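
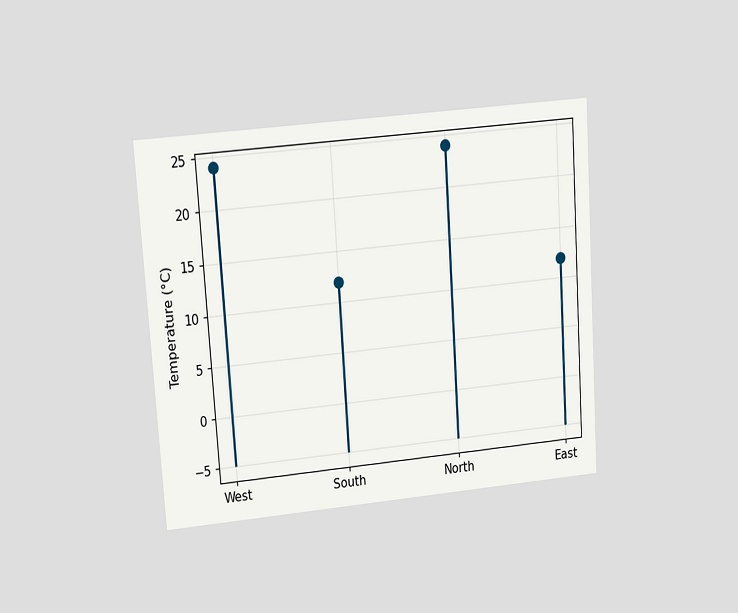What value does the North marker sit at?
24°C

The chart is tilted about 4° counter-clockwise and viewed at a slight angle. The North marker sits at 24°C.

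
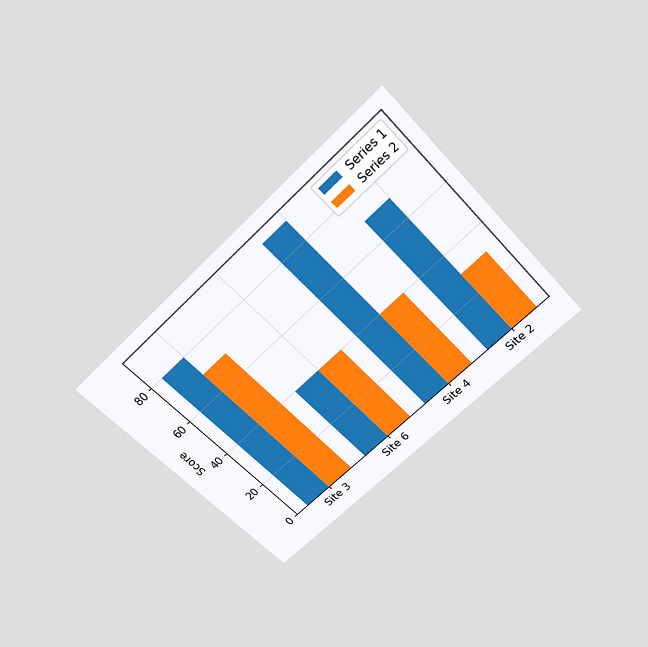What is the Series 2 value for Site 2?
The chart is tilted about 44° counter-clockwise and viewed slightly from above. The Series 2 bar at Site 2 reaches 30 on the y-axis.

30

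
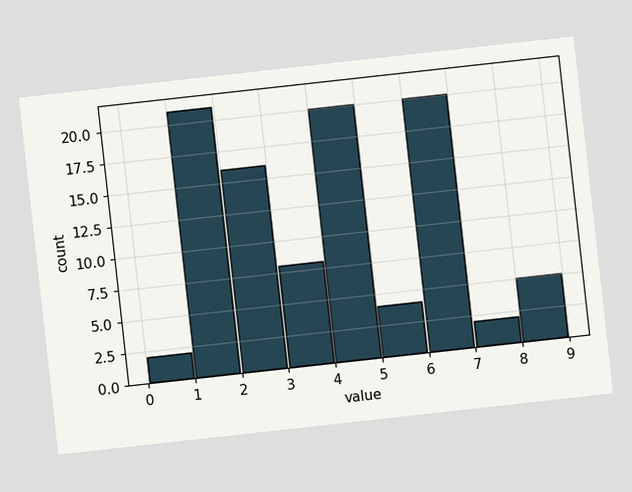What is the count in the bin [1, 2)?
The chart is tilted about 6° counter-clockwise. The [1, 2) bin has height 21.

21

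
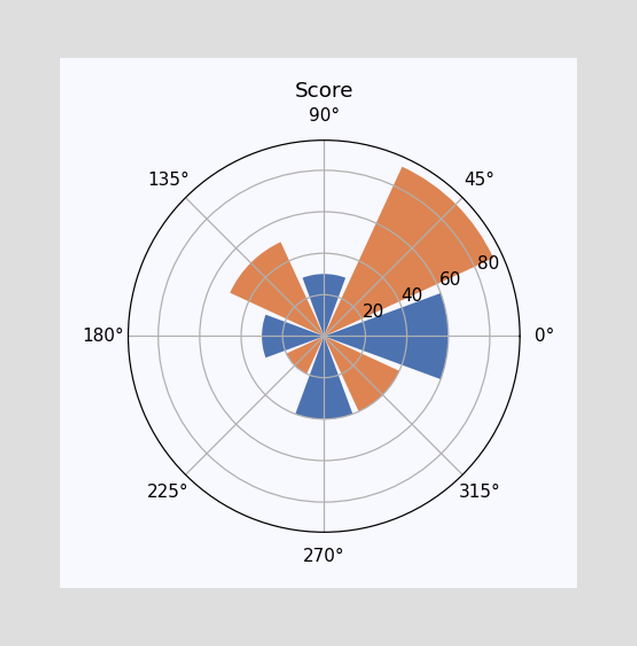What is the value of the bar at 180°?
The bar at 180° reaches 30 on the radial axis.

30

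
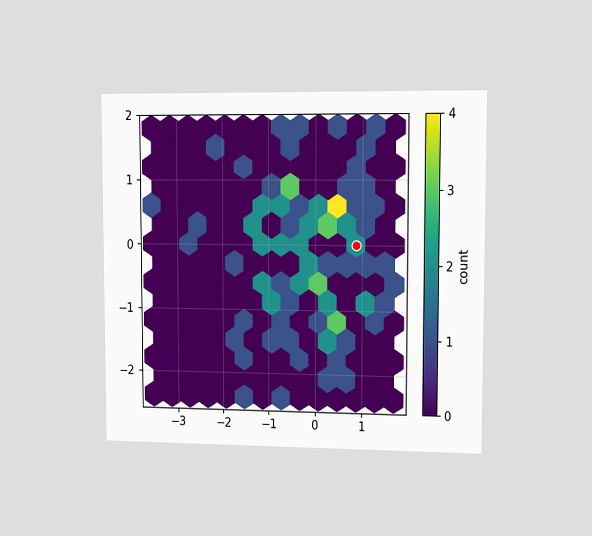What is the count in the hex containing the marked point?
The chart is viewed slightly from the right. The marked hex reads 2 on the colorbar.

2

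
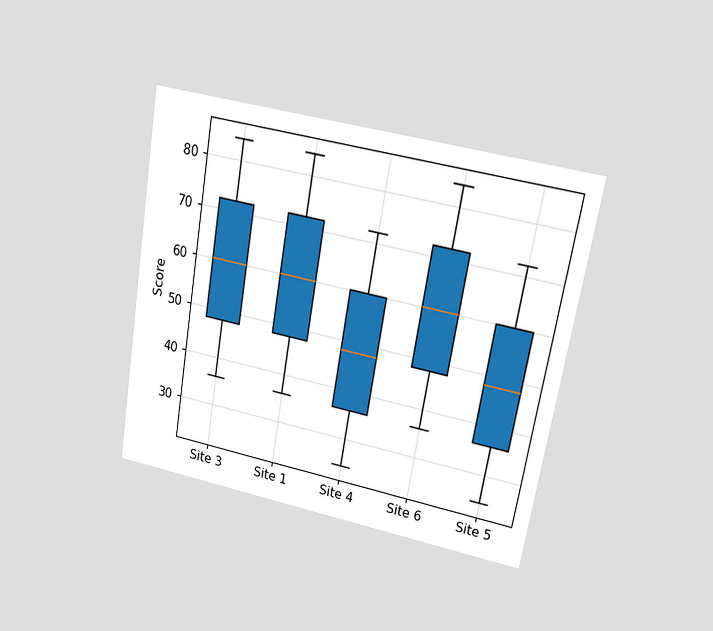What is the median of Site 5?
The chart is tilted about 10° clockwise and viewed at a slight angle. The median line in the Site 5 box sits at 48.

48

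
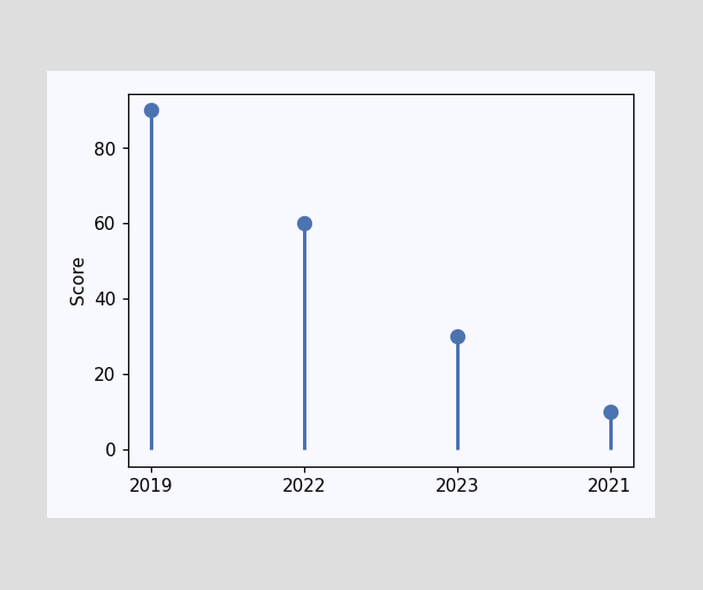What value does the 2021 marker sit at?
10

The 2021 marker sits at 10.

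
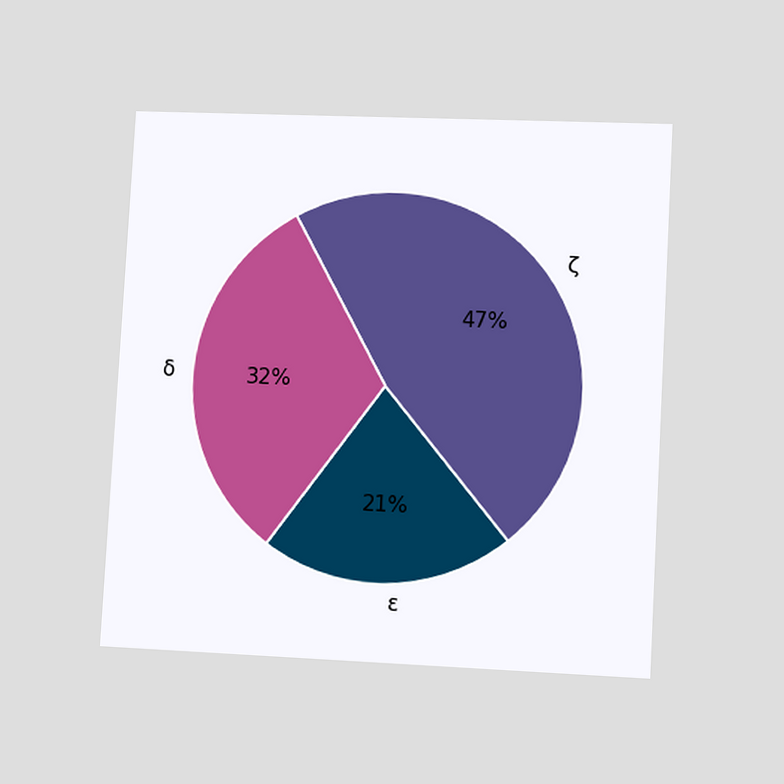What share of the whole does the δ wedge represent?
The chart is tilted about 3° clockwise and viewed at a slight angle. The δ slice takes up 32% of the pie.

32%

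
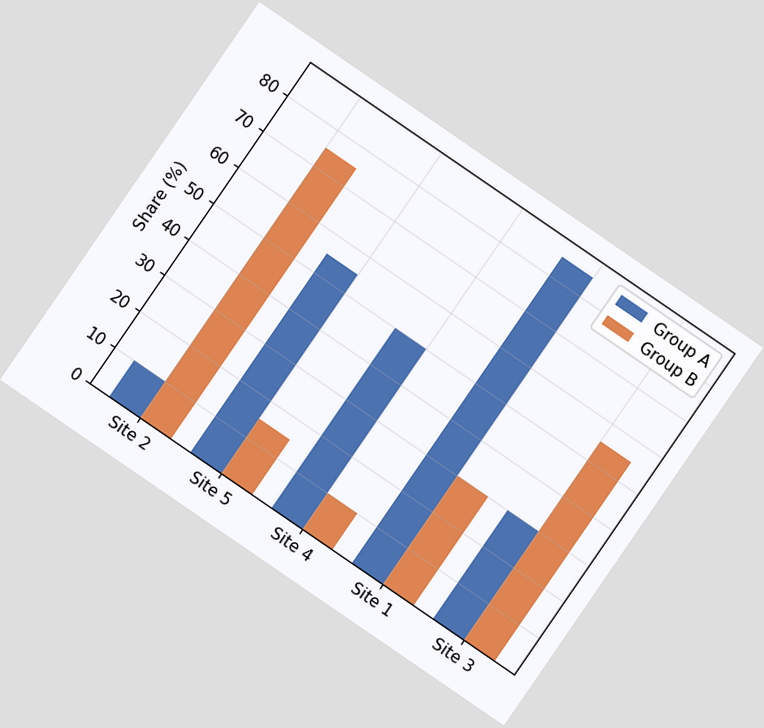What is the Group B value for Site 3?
The chart is tilted about 34° clockwise. The Group B bar at Site 3 reaches 55% on the y-axis.

55%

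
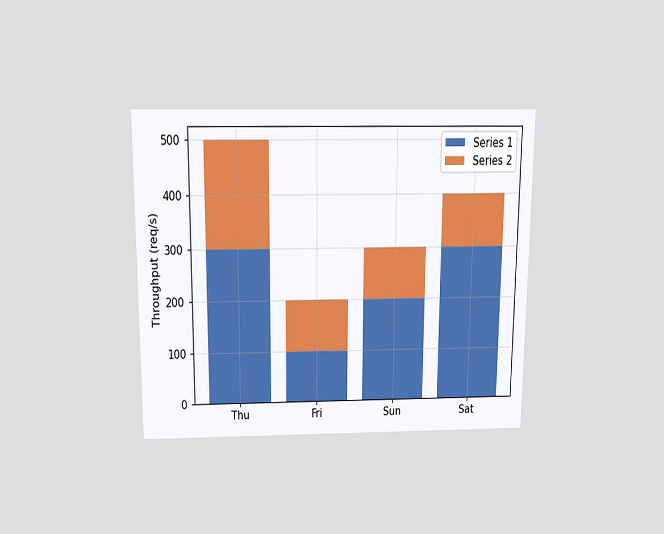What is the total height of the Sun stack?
300req/s

The chart is viewed slightly from above. The Sun stack's top reaches 300req/s on the y-axis.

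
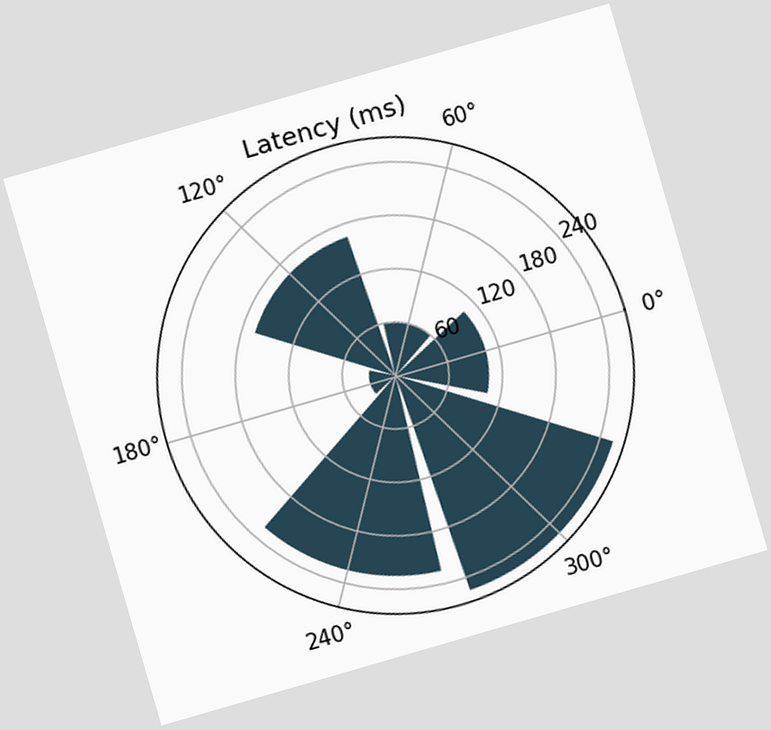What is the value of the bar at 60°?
The chart is tilted about 16° counter-clockwise. The bar at 60° reaches 60ms on the radial axis.

60ms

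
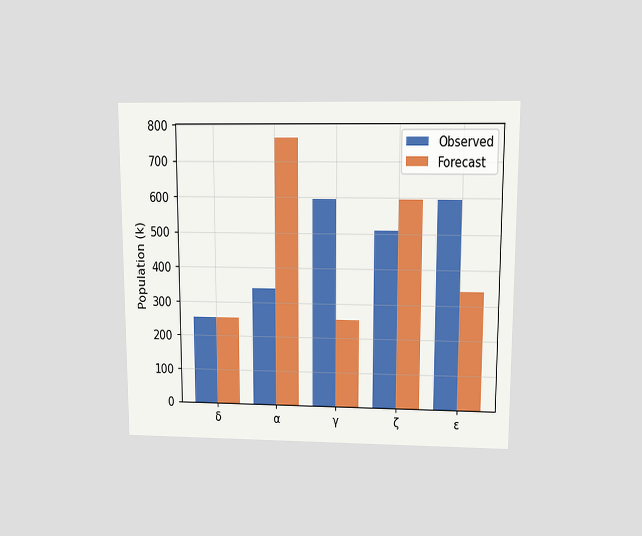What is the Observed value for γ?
The chart is viewed at a slight angle. The Observed bar at γ reaches 595k on the y-axis.

595k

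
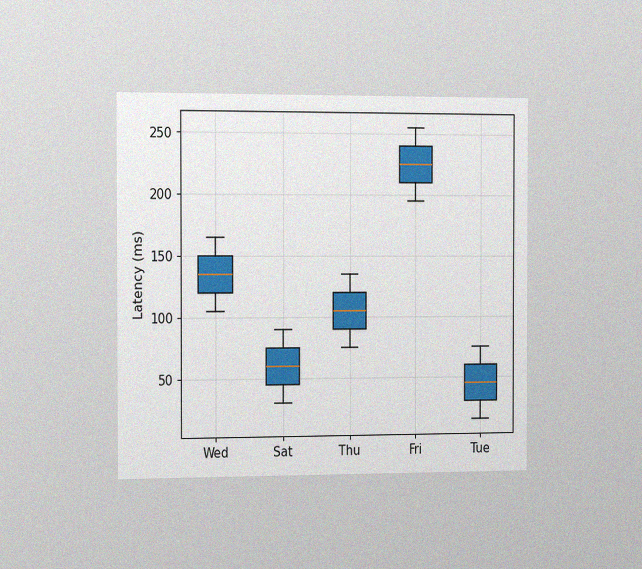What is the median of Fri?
225ms

The chart is viewed slightly from the left, with some photo noise. The median line in the Fri box sits at 225ms.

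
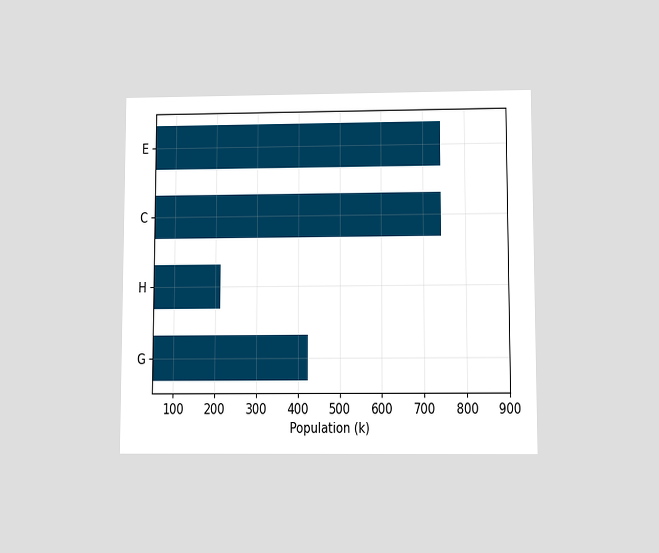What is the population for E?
742k

The chart is viewed slightly from below. Reading along the chart's x-axis, the E bar reaches 742k.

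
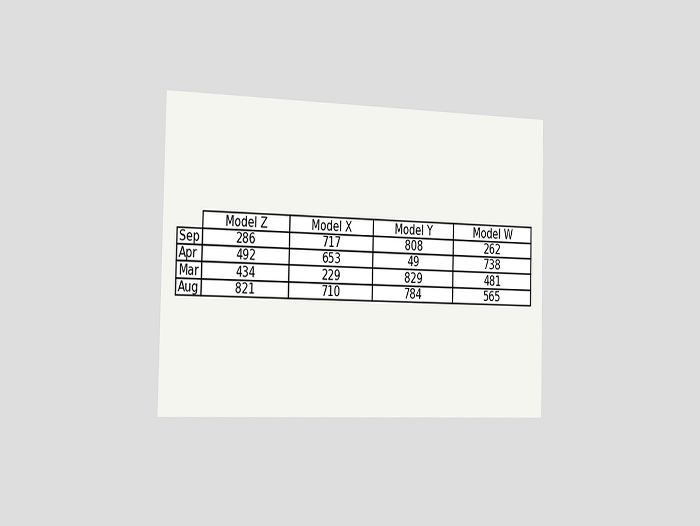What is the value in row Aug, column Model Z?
821

The chart is viewed slightly from the left. The (Aug, Model Z) cell reads 821.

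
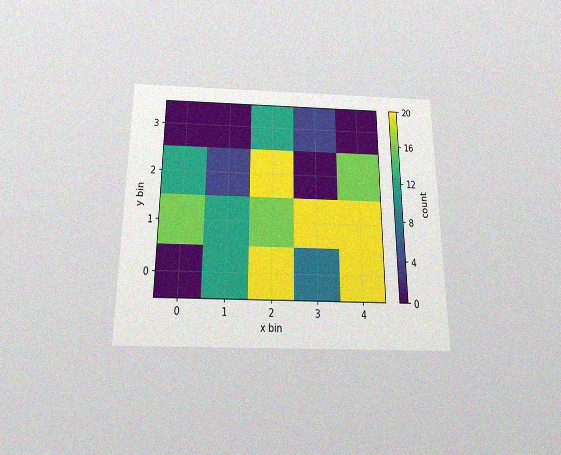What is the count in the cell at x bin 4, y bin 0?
The chart is viewed slightly from below, with some photo noise. Matching the cell (4, 0) against the colorbar gives 20.

20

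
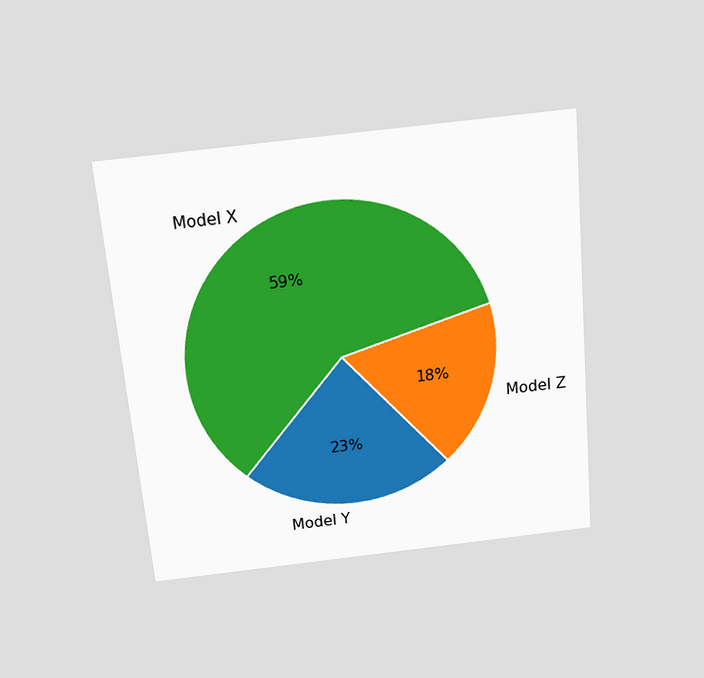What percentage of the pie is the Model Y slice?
The chart is tilted about 5° counter-clockwise and viewed slightly from above. The Model Y slice takes up 23% of the pie.

23%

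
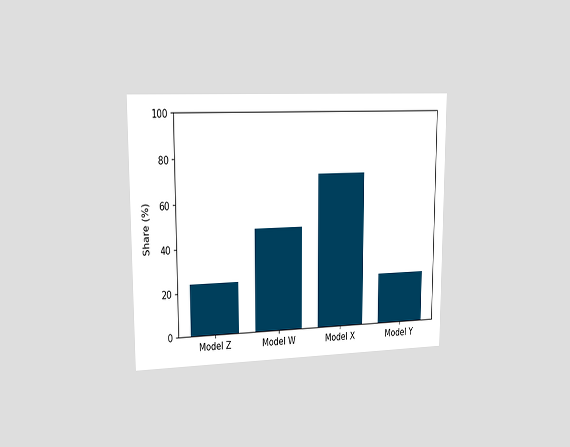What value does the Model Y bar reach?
24%

The chart is viewed slightly from the left. Reading along the chart's y-axis, the Model Y bar reaches 24%.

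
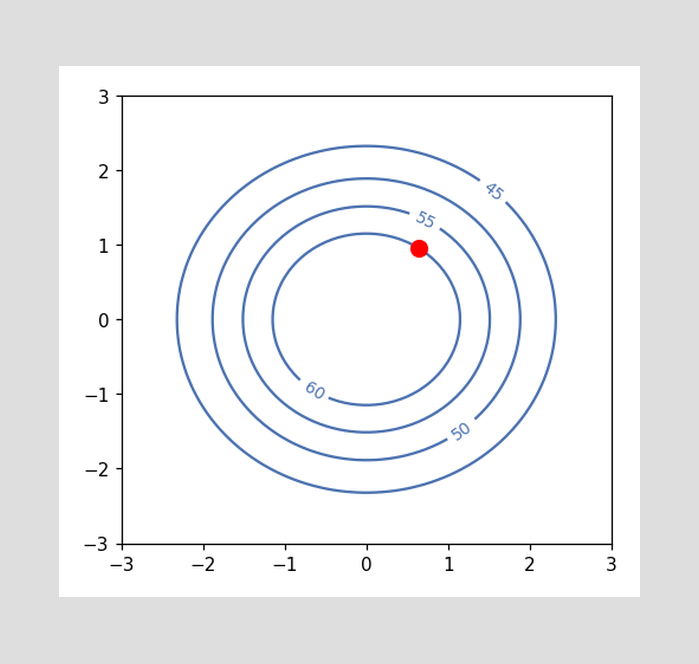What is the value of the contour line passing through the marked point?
60

The marked point sits on the contour labelled 60.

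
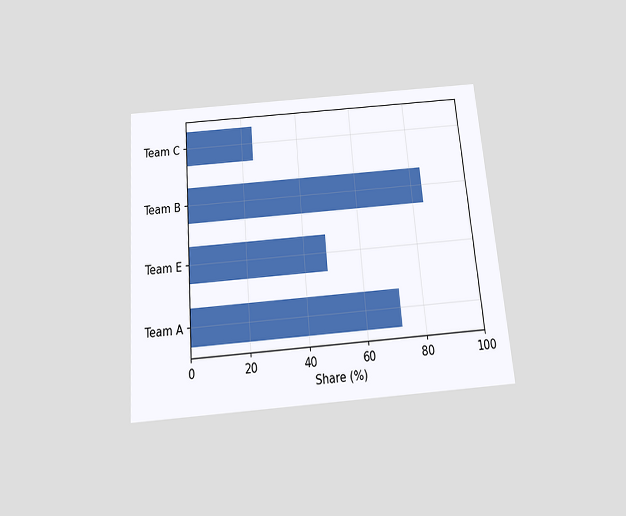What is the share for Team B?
84%

The chart is tilted about 5° counter-clockwise and viewed slightly from below. Reading along the chart's x-axis, the Team B bar reaches 84%.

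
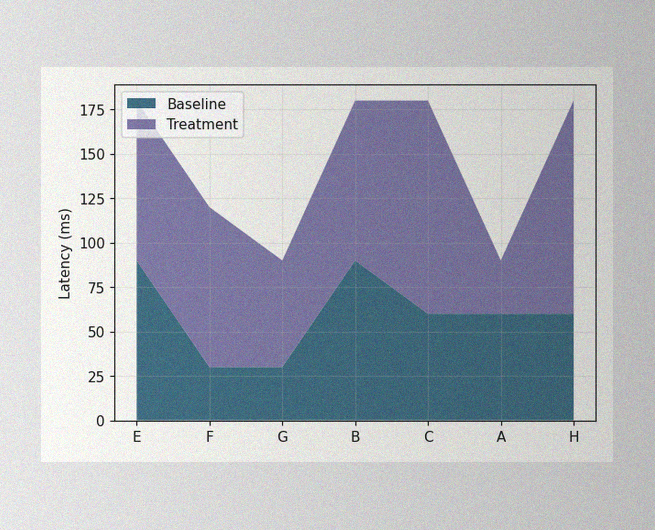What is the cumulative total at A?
The image has some photo noise and uneven lighting. The stacked total at A reaches 90ms.

90ms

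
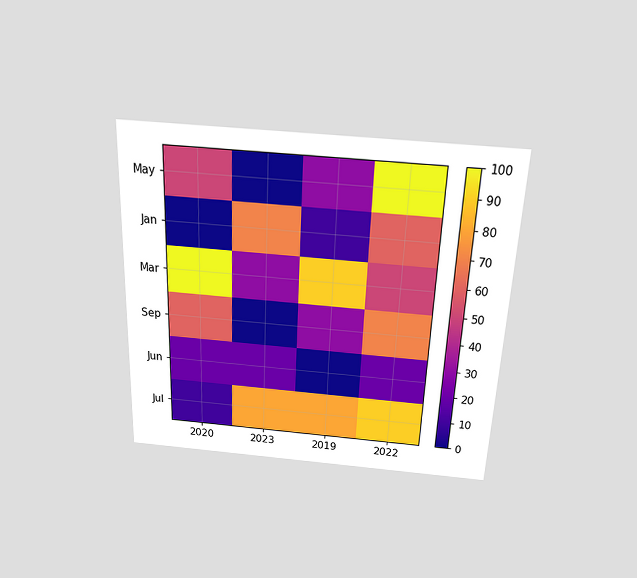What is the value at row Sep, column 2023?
0

The chart is tilted about 2° clockwise and viewed slightly from above. Matching cell (Sep, 2023) against the colorbar gives 0.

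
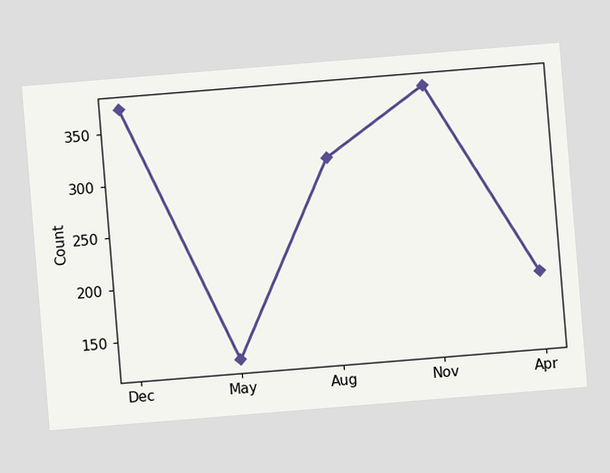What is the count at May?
The chart is tilted about 5° counter-clockwise. At May, the line is at 124.

124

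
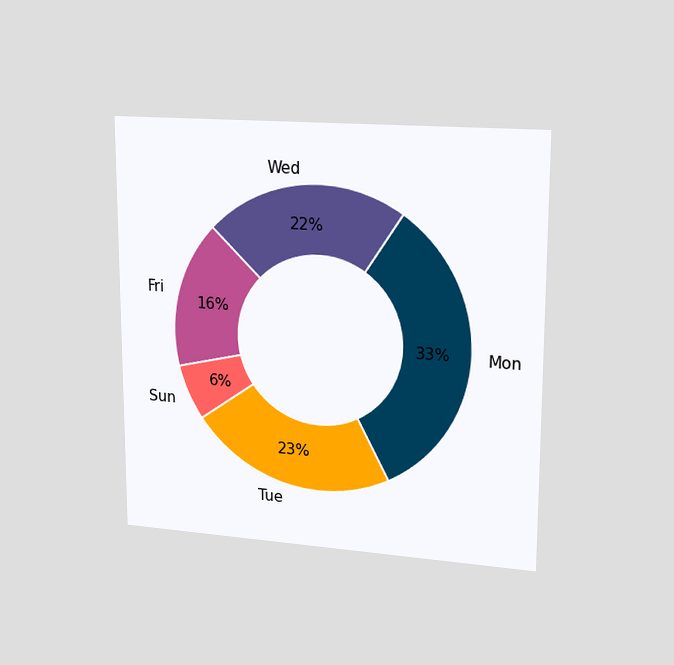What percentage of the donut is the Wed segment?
The chart is viewed slightly from the right. The Wed segment takes up 22% of the ring.

22%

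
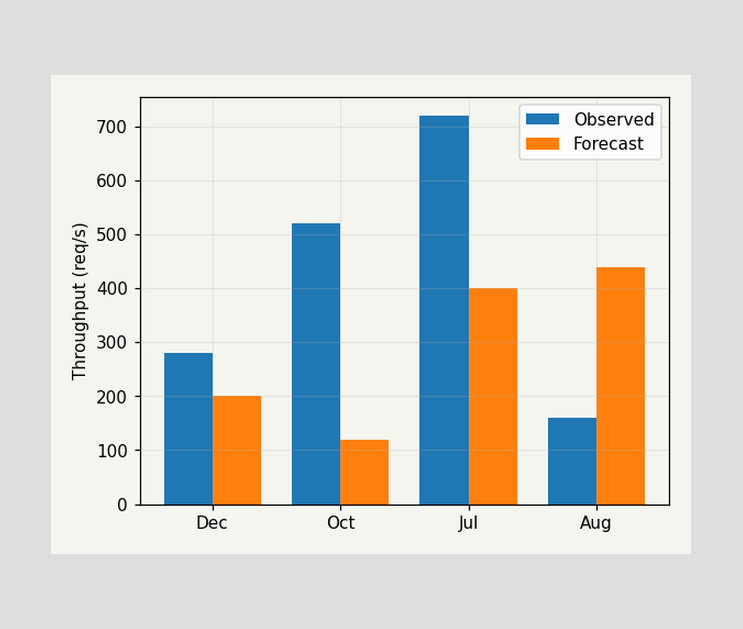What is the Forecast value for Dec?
200req/s

The Forecast bar at Dec reaches 200req/s on the y-axis.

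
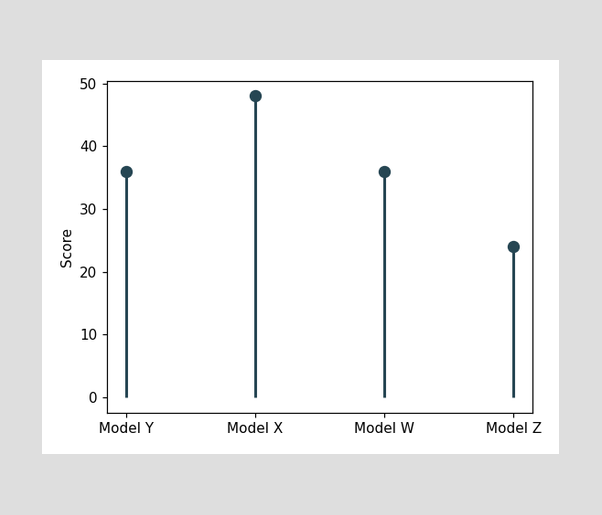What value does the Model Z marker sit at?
The Model Z marker sits at 24.

24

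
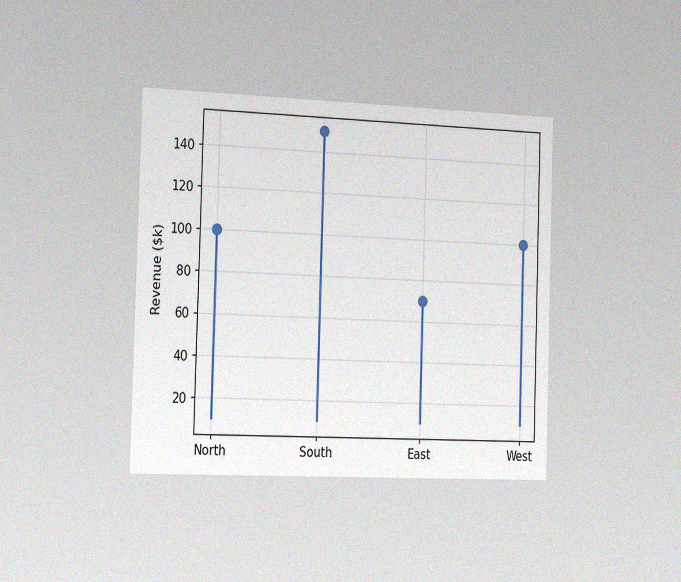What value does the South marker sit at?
$150k

The chart is viewed slightly from the left, with some photo noise. The South marker sits at $150k.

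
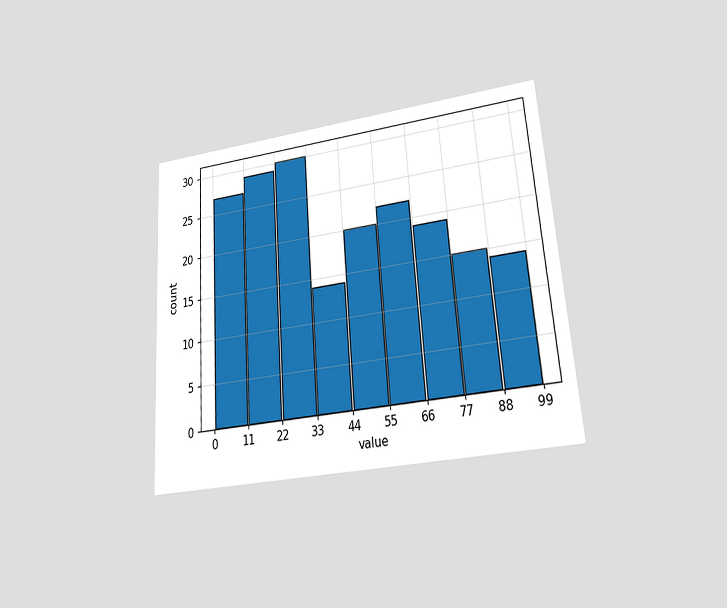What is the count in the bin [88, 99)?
14

The chart is tilted about 4° counter-clockwise and viewed at a slight angle. The [88, 99) bin has height 14.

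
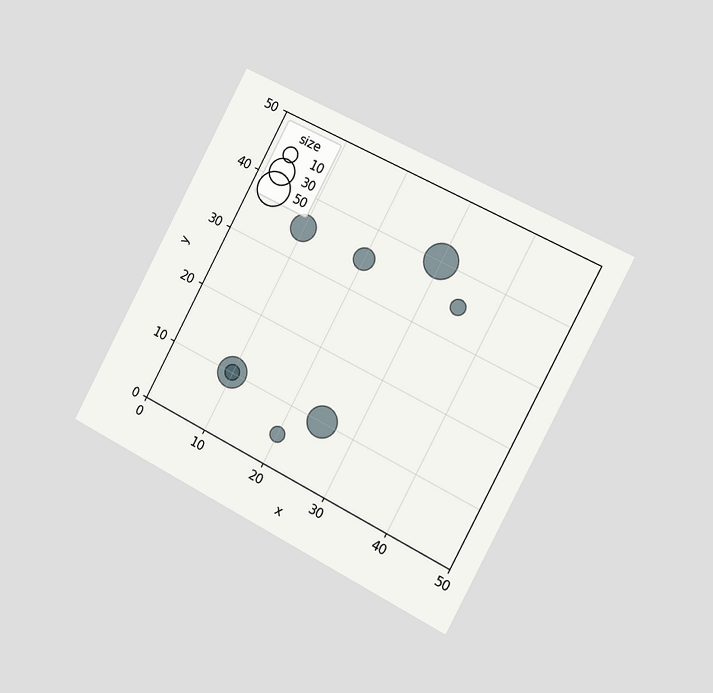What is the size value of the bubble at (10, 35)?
The chart is tilted about 28° clockwise and viewed slightly from the right. Matching the bubble at (10, 35) against the size legend gives 30.

30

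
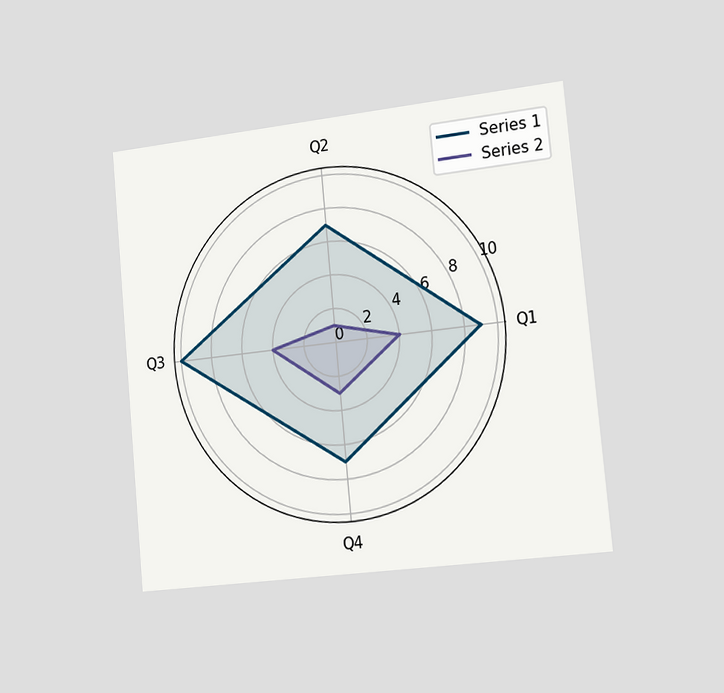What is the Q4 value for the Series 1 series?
7

The chart is tilted about 5° counter-clockwise and viewed slightly from the right. On the Q4 axis, Series 1 reaches 7.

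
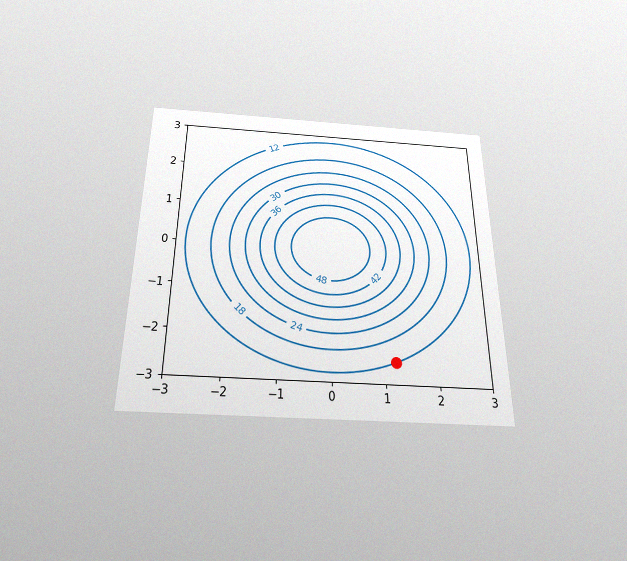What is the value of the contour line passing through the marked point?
The chart is viewed slightly from below, with some photo noise. The marked point sits on the contour labelled 12.

12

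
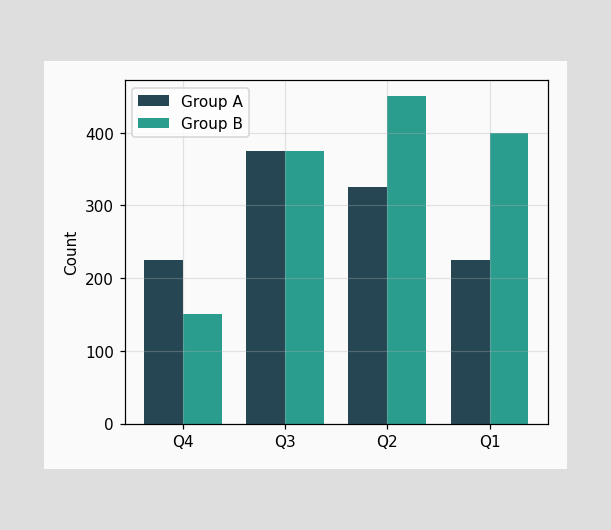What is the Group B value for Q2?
450

The Group B bar at Q2 reaches 450 on the y-axis.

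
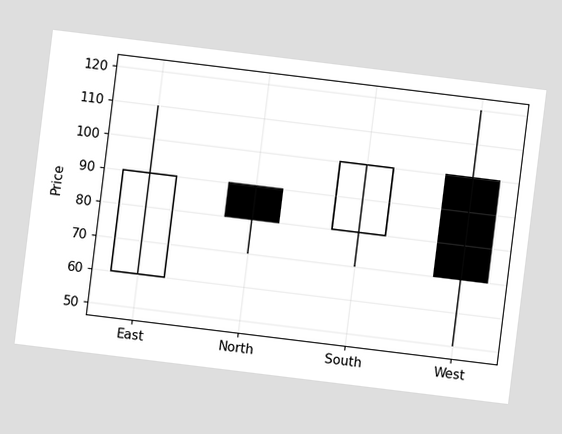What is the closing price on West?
70

The chart is tilted about 7° clockwise. The West candle closes at 70.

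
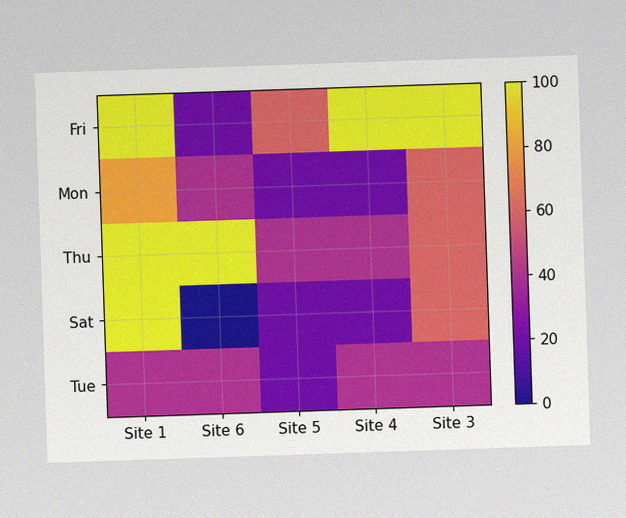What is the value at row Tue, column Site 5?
The image has some photo noise and uneven lighting. Matching cell (Tue, Site 5) against the colorbar gives 20.

20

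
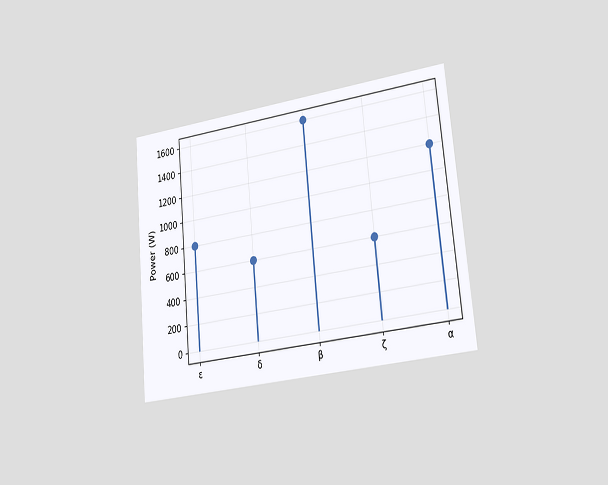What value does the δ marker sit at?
The chart is tilted about 5° counter-clockwise and viewed slightly from the right. The δ marker sits at 600W.

600W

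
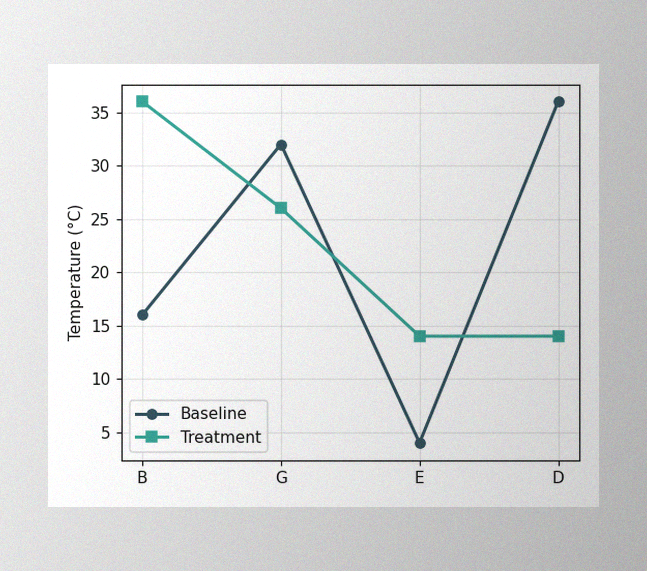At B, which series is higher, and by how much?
Treatment, by 20°C

The image has some photo noise and uneven lighting. At B, Treatment sits above the other line by 20°C.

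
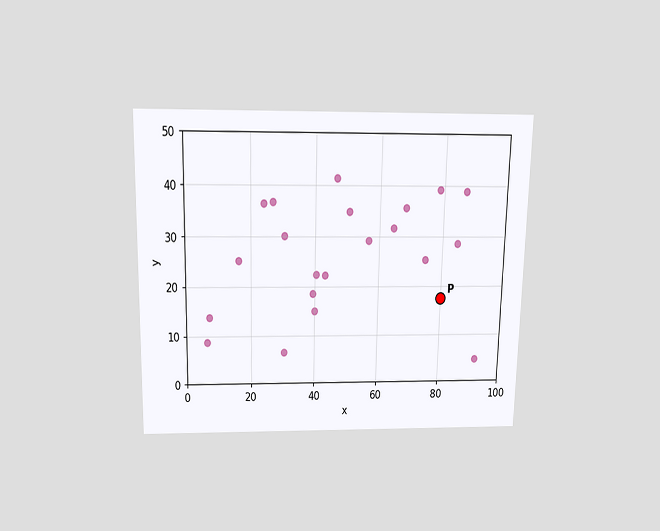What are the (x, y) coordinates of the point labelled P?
The chart is viewed slightly from above. Following the gridlines from P to each axis, P sits at (80, 17.5).

(80, 17.5)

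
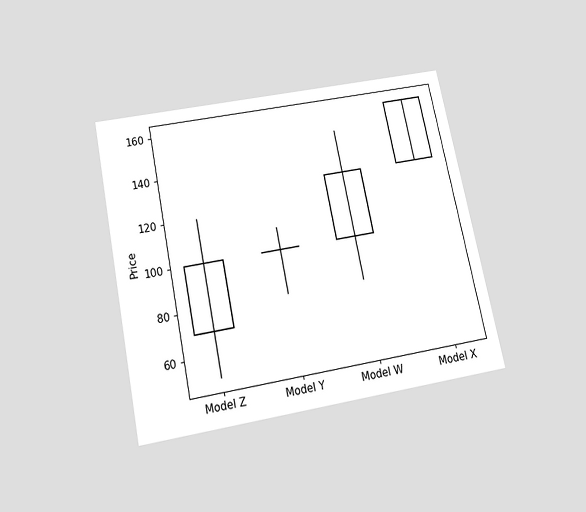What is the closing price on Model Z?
The chart is tilted about 12° counter-clockwise and viewed slightly from below. The Model Z candle closes at 100.

100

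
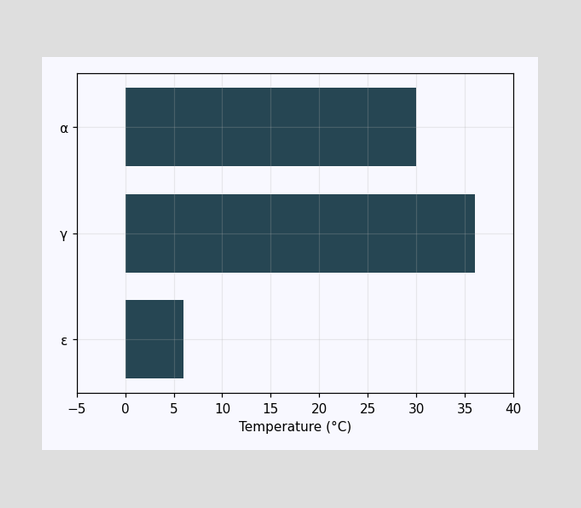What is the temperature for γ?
Reading along the chart's x-axis, the γ bar reaches 36°C.

36°C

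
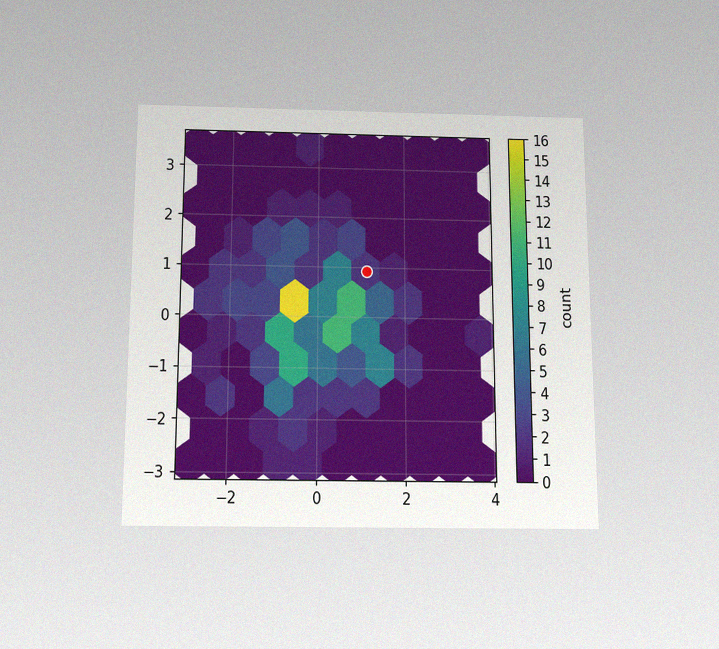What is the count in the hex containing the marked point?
The chart is viewed slightly from below, with some photo noise. The marked hex reads 2 on the colorbar.

2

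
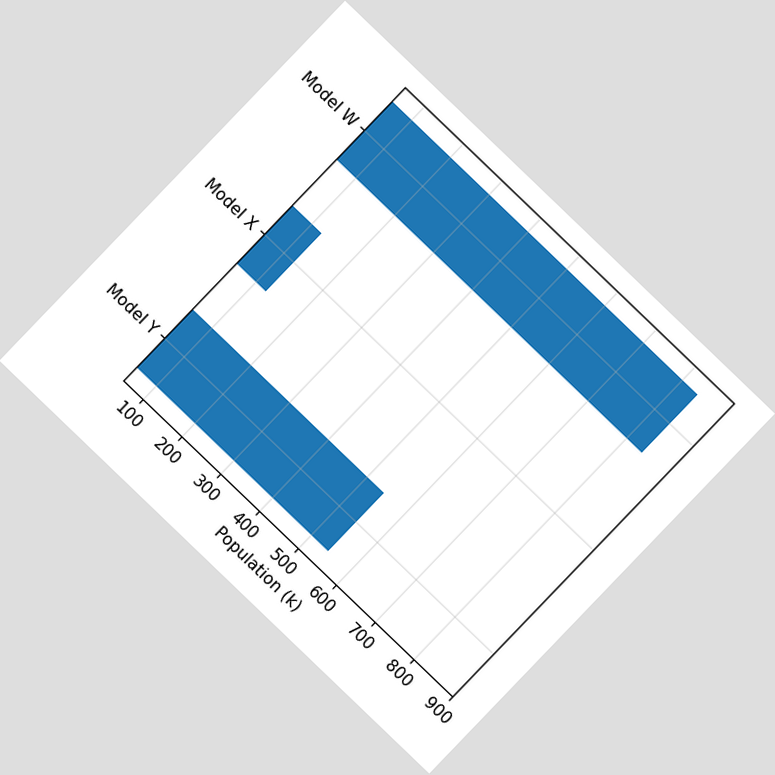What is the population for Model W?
840k

The chart is tilted about 44° clockwise. Reading along the chart's x-axis, the Model W bar reaches 840k.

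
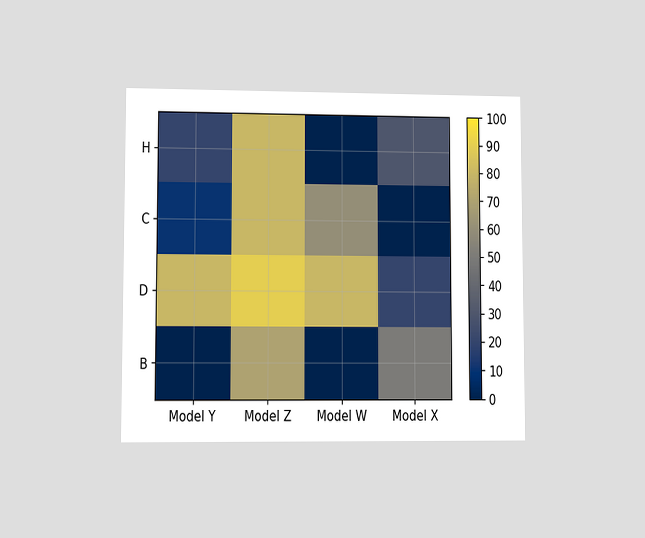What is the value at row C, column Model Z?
The chart is viewed at a slight angle. Matching cell (C, Model Z) against the colorbar gives 80.

80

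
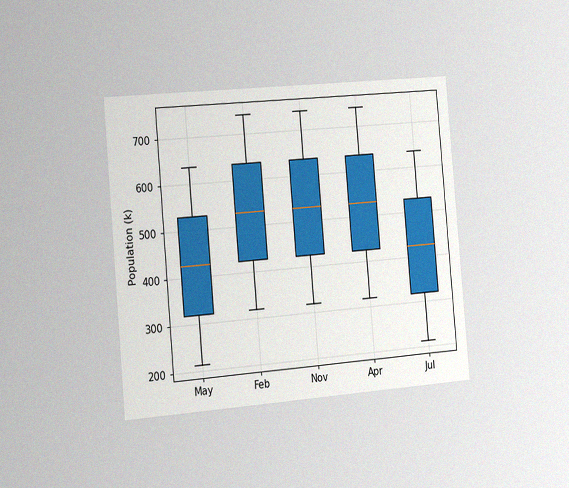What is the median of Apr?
530k

The chart is tilted about 5° counter-clockwise and viewed slightly from the left, with some photo noise. The median line in the Apr box sits at 530k.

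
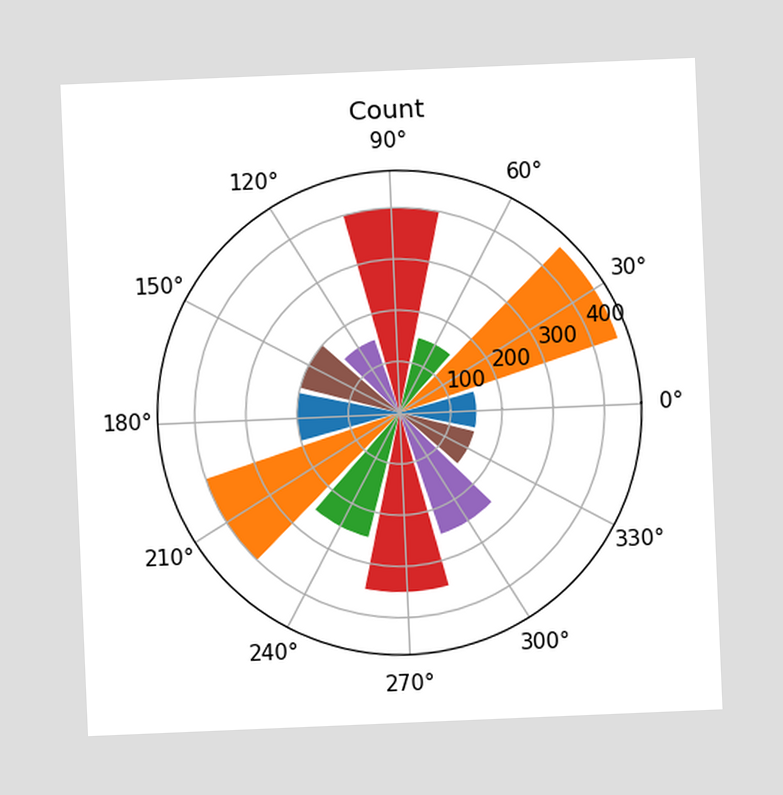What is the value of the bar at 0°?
The chart is tilted about 2° counter-clockwise. The bar at 0° reaches 150 on the radial axis.

150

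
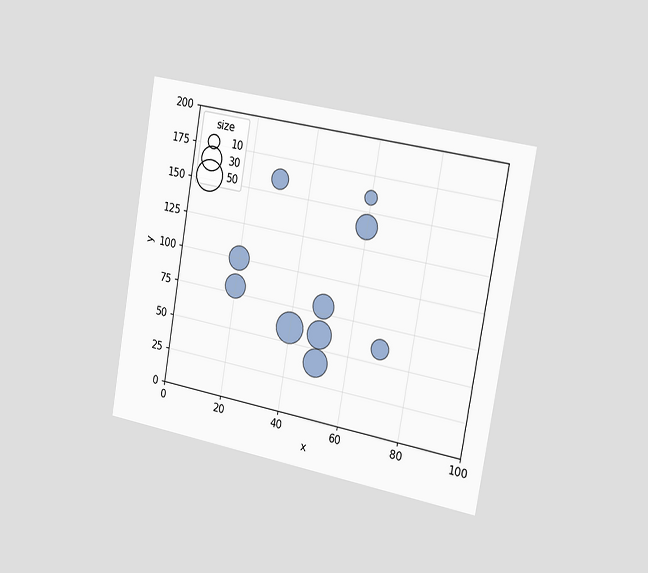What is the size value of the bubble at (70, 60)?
The chart is tilted about 10° clockwise and viewed slightly from the right. Matching the bubble at (70, 60) against the size legend gives 20.

20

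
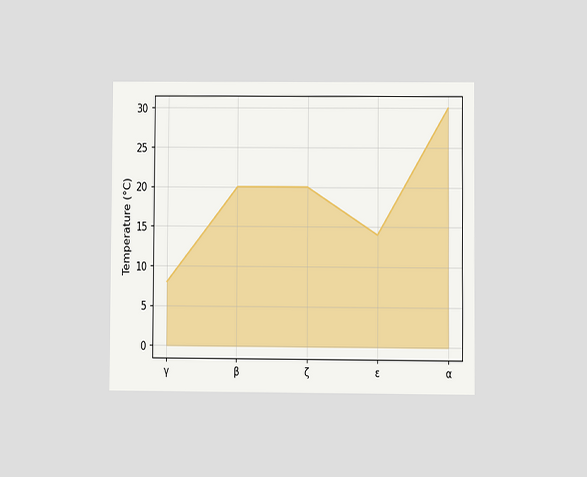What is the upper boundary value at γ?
The chart is viewed at a slight angle. At γ the upper boundary is at 8°C.

8°C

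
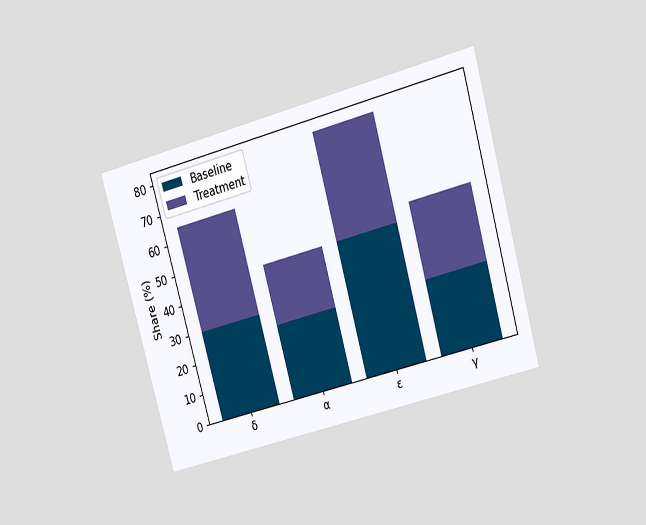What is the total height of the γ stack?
The chart is tilted about 15° counter-clockwise and viewed at a slight angle. The γ stack's top reaches 50% on the y-axis.

50%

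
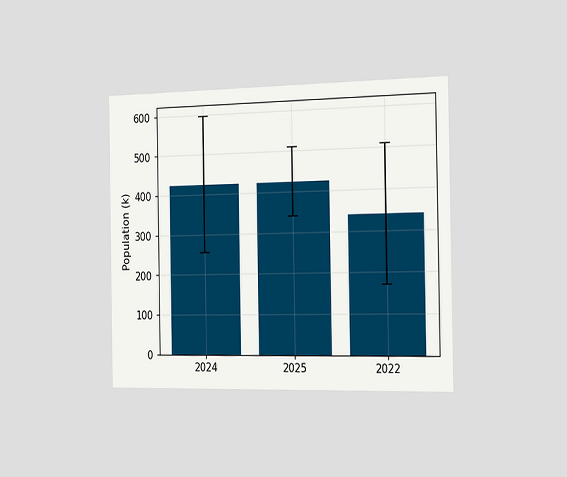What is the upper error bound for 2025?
510k

The chart is viewed slightly from the right. The 2025 bar's upper whisker reaches 510k.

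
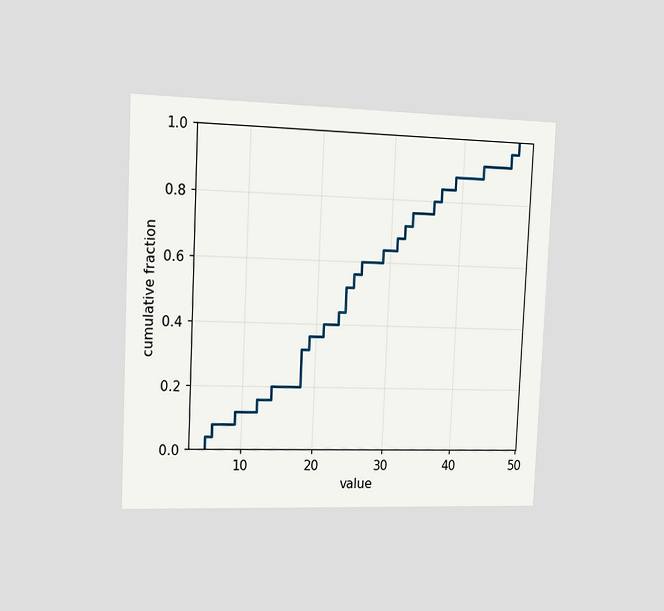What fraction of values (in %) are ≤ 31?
68%

The chart is tilted about 3° clockwise and viewed slightly from the left. At x=31 the ECDF step is at 68%.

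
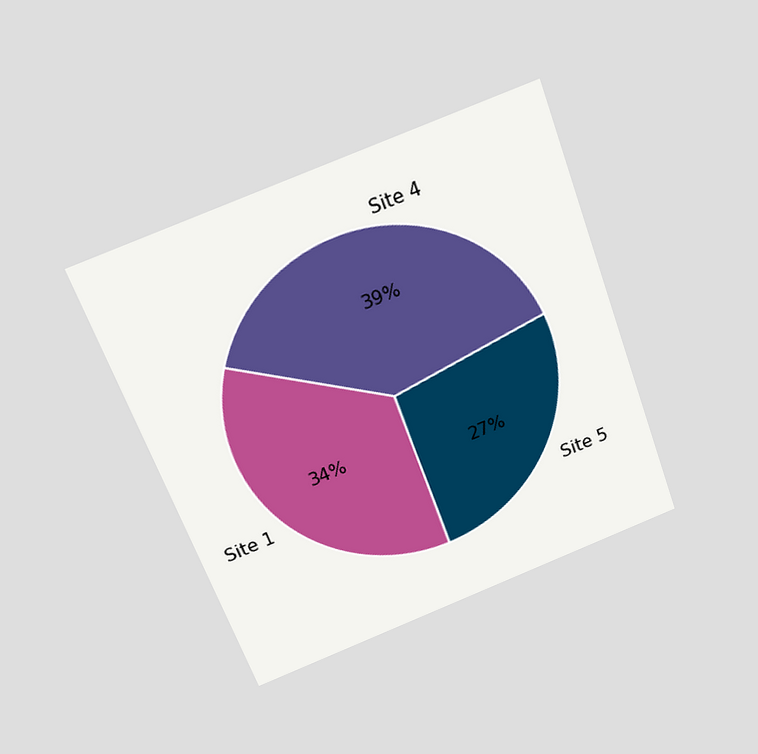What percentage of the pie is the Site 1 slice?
34%

The chart is tilted about 20° counter-clockwise and viewed slightly from above. The Site 1 slice takes up 34% of the pie.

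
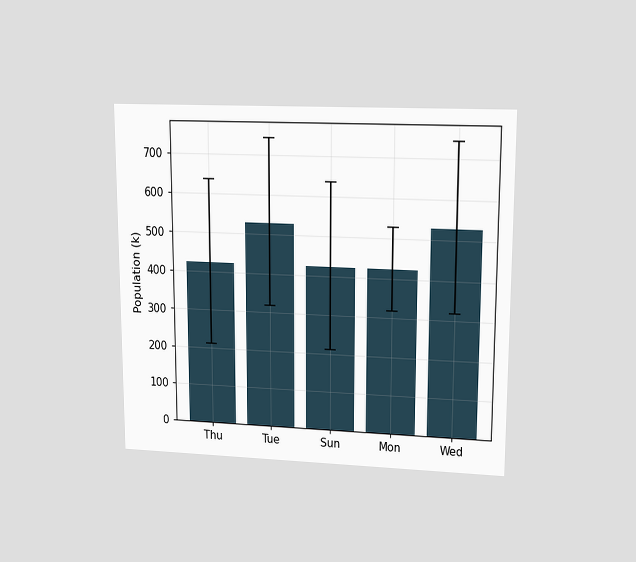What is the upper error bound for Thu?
636k

The chart is viewed at a slight angle. The Thu bar's upper whisker reaches 636k.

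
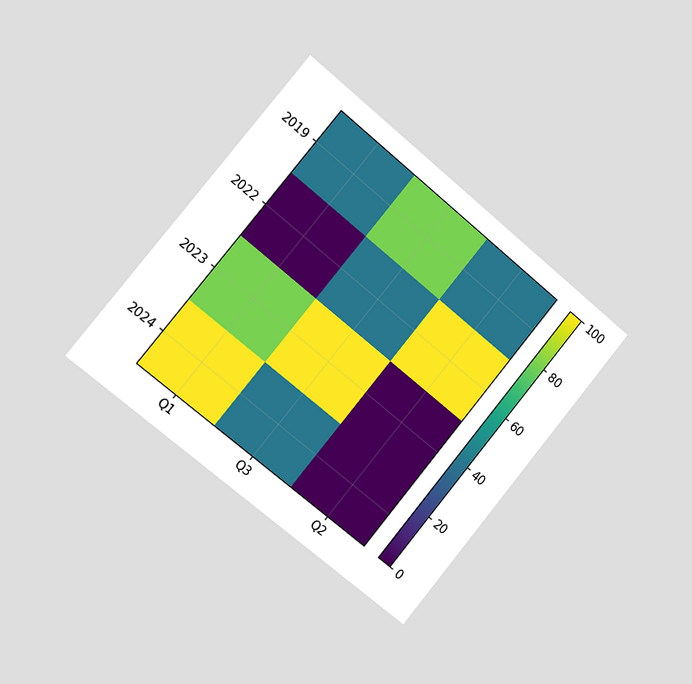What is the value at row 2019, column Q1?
40

The chart is tilted about 40° clockwise and viewed slightly from the left. Matching cell (2019, Q1) against the colorbar gives 40.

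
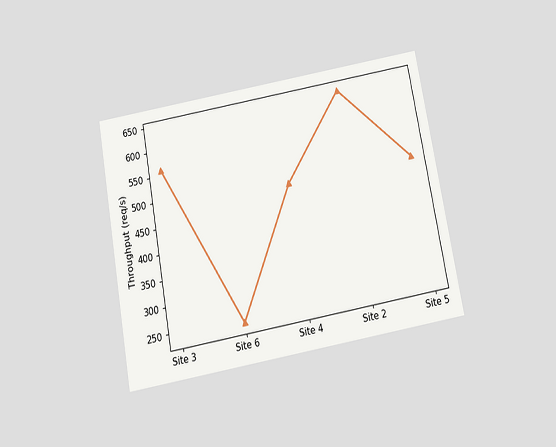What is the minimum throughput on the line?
The chart is tilted about 10° counter-clockwise and viewed slightly from below. The lowest point is at Site 6, and reading across to the y-axis gives 240req/s.

240req/s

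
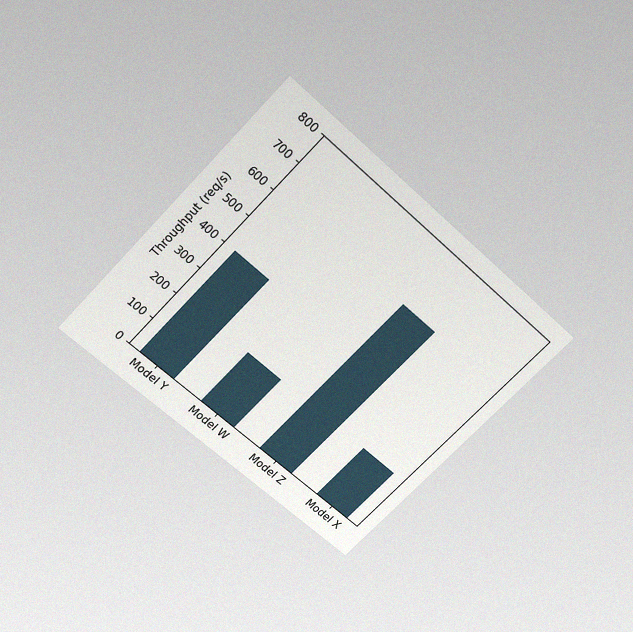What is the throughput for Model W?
200req/s

The chart is tilted about 43° clockwise and viewed slightly from above, with some photo noise. Reading along the chart's y-axis, the Model W bar reaches 200req/s.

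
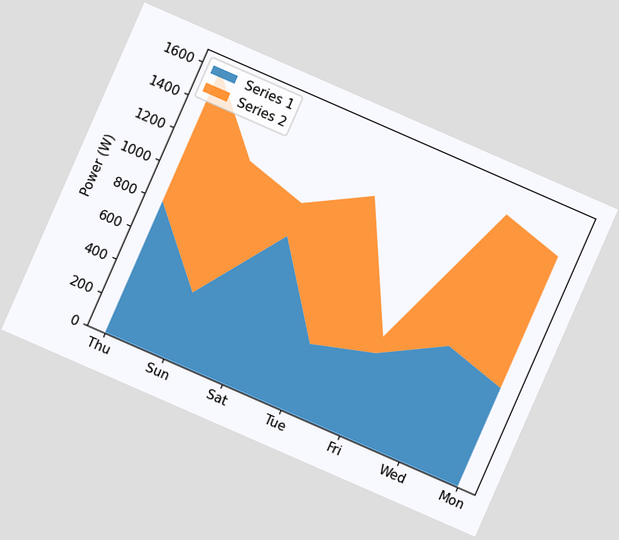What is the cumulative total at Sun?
The chart is tilted about 24° clockwise. The stacked total at Sun reaches 1200W.

1200W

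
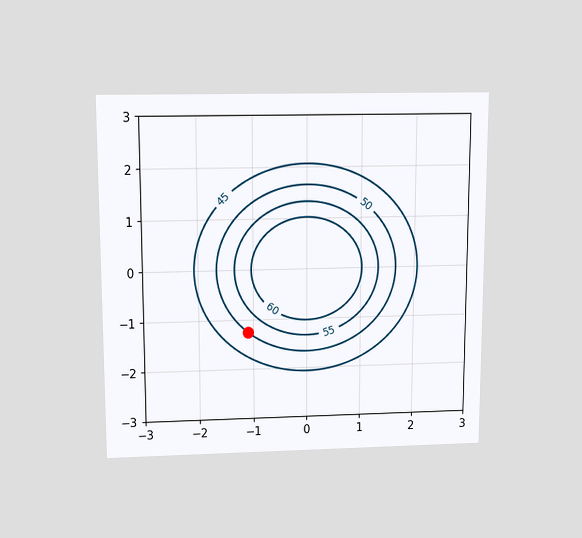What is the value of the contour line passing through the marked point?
50

The chart is viewed slightly from above. The marked point sits on the contour labelled 50.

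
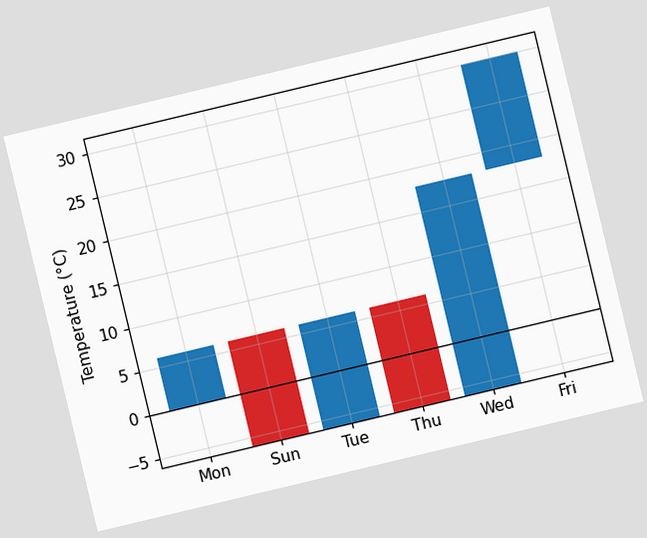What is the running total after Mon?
The chart is tilted about 13° counter-clockwise. After Mon the running total reaches 6°C.

6°C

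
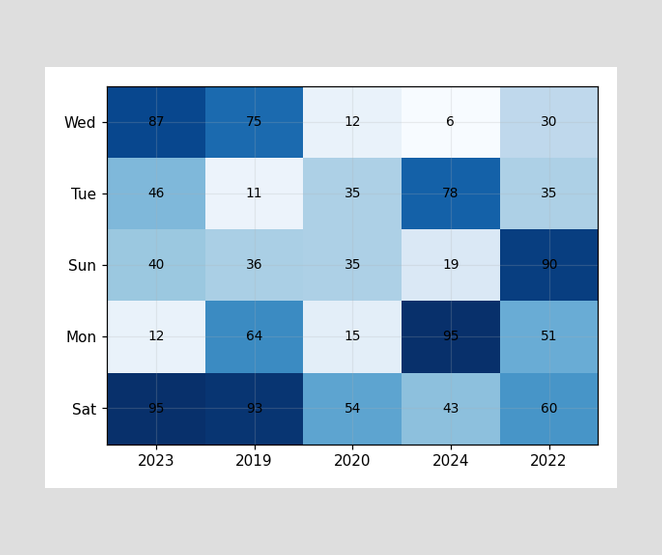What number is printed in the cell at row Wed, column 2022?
The (Wed, 2022) cell reads 30.

30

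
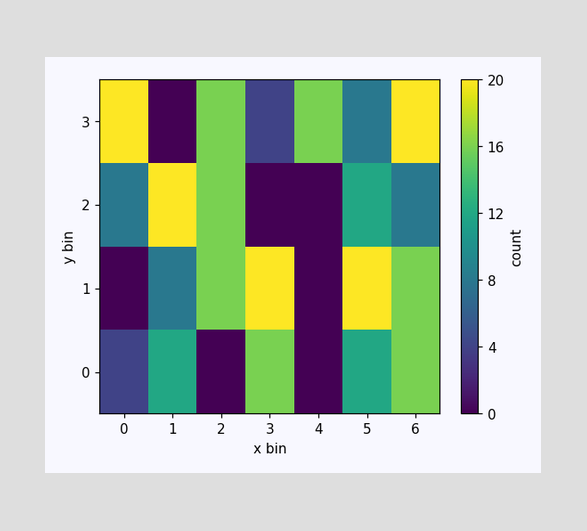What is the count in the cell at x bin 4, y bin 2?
0

Matching the cell (4, 2) against the colorbar gives 0.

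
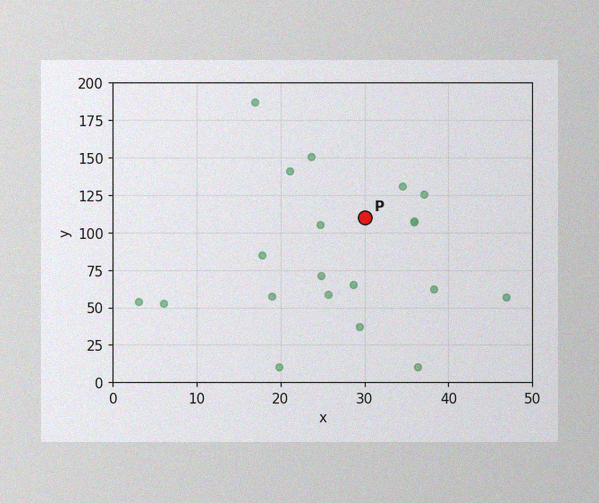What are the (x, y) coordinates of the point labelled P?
(30, 110)

The image has some photo noise and uneven lighting. Following the gridlines from P to each axis, P sits at (30, 110).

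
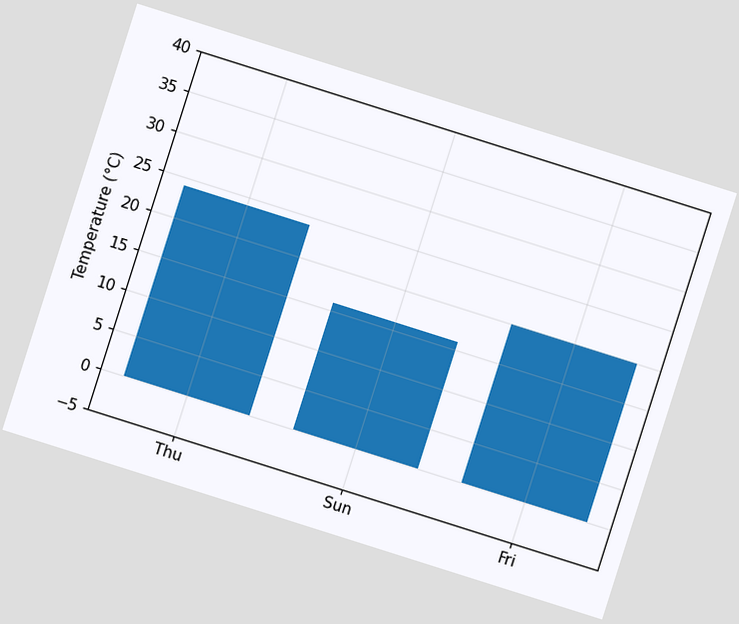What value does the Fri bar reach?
20°C

The chart is tilted about 18° clockwise. Reading along the chart's y-axis, the Fri bar reaches 20°C.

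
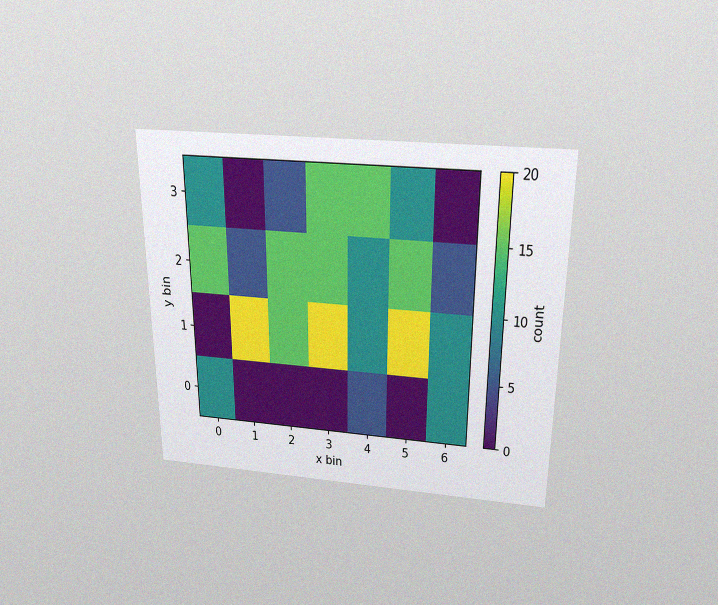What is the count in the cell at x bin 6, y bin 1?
10

The chart is viewed slightly from above, with some photo noise. Matching the cell (6, 1) against the colorbar gives 10.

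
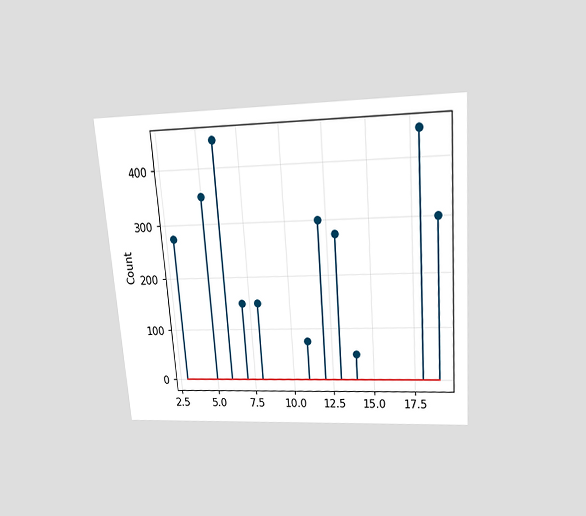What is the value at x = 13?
The chart is tilted about 4° counter-clockwise and viewed slightly from above. The stem at x=13 reaches 275.

275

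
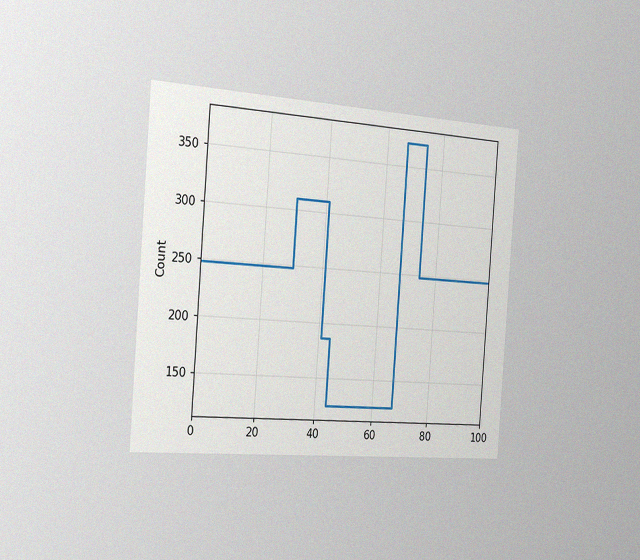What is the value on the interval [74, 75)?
248

The chart is tilted about 4° clockwise and viewed slightly from the left, with some photo noise. On [74, 75) the step sits at 248.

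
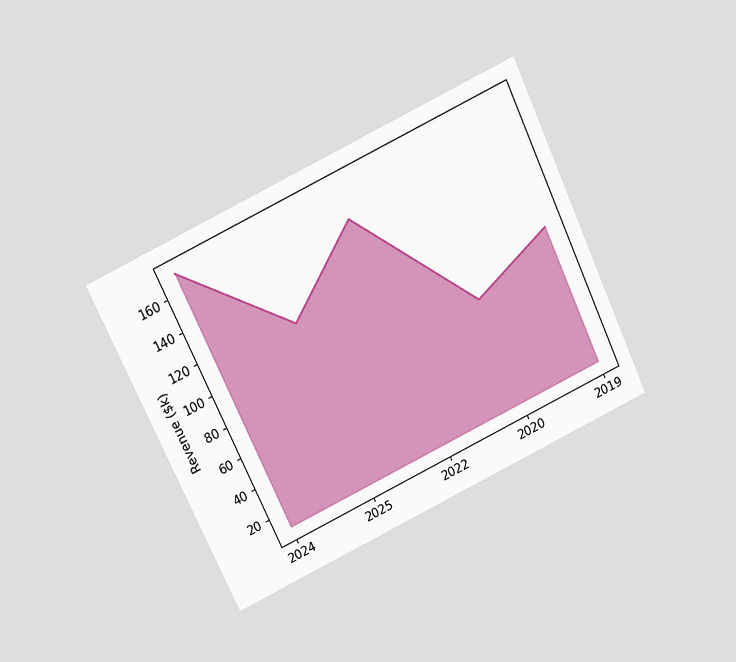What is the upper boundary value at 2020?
The chart is tilted about 25° counter-clockwise and viewed slightly from above. At 2020 the upper boundary is at $76k.

$76k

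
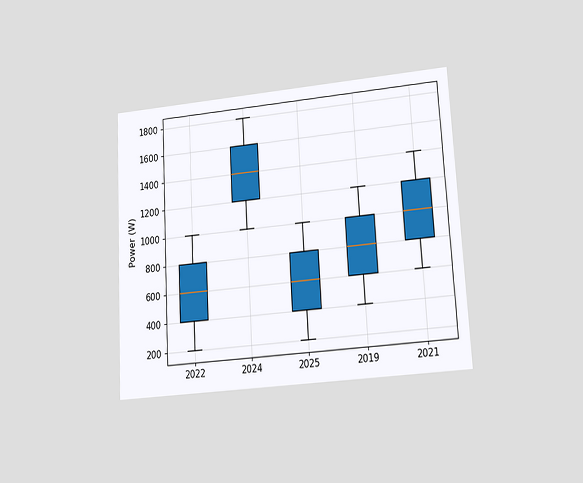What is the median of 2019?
The chart is tilted about 3° counter-clockwise and viewed at a slight angle. The median line in the 2019 box sits at 800W.

800W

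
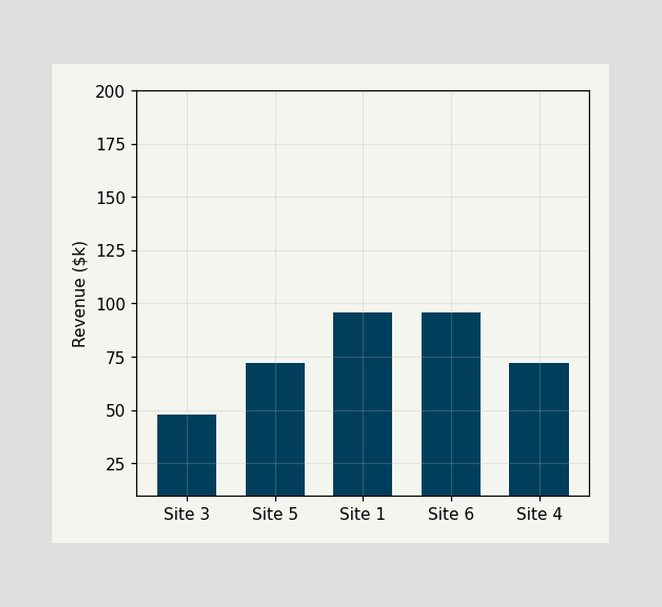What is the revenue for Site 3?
Reading along the chart's y-axis, the Site 3 bar reaches $48k.

$48k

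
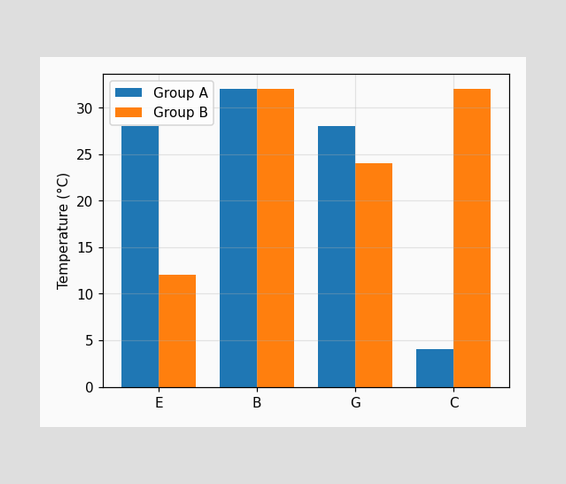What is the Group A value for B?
The Group A bar at B reaches 32°C on the y-axis.

32°C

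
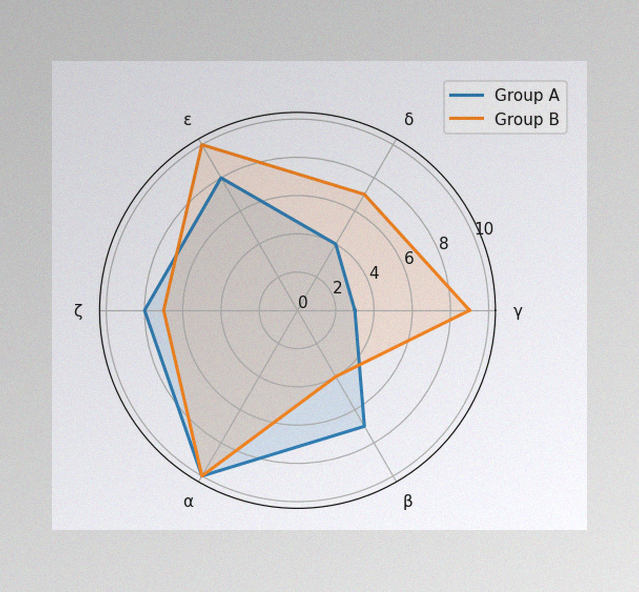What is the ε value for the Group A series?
8

The image has some photo noise and uneven lighting. On the ε axis, Group A reaches 8.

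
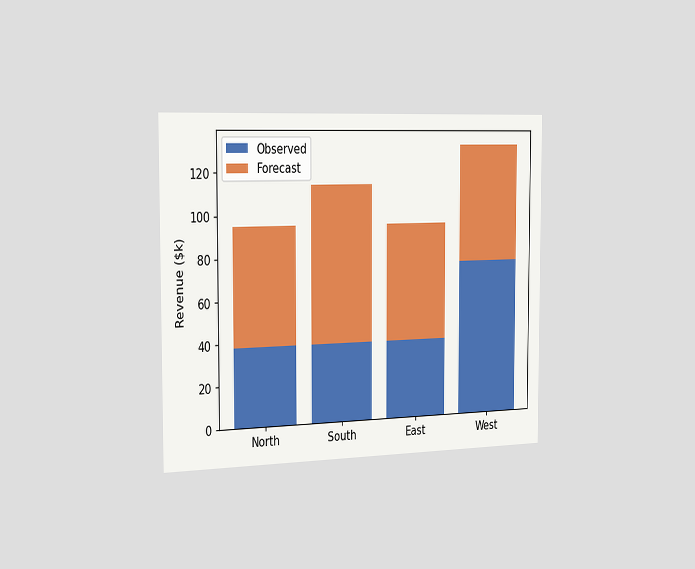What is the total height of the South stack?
The chart is viewed slightly from the left. The South stack's top reaches $114k on the y-axis.

$114k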